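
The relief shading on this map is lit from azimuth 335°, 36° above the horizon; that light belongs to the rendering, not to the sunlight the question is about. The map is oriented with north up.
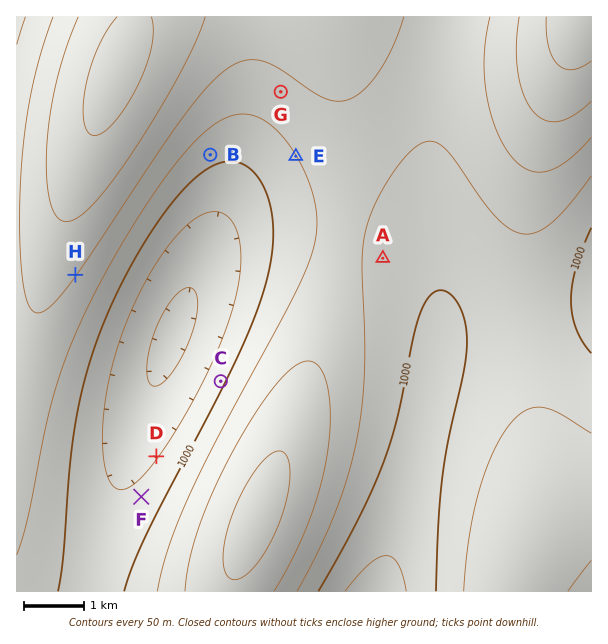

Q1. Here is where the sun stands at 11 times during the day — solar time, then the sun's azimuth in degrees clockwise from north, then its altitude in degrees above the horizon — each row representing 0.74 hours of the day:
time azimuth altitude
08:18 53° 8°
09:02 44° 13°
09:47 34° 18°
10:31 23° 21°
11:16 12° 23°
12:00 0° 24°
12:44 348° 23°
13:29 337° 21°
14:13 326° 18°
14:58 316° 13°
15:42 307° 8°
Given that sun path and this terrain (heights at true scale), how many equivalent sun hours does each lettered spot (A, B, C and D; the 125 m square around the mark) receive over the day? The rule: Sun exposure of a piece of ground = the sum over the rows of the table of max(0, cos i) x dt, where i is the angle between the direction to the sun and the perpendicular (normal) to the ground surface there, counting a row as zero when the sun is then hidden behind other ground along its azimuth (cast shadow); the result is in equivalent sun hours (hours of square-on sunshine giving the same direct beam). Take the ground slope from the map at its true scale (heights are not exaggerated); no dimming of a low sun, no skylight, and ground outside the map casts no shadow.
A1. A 2.4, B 1.9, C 2.8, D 2.7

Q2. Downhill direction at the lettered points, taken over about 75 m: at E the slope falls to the SW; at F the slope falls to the NW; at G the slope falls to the SW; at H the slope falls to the SE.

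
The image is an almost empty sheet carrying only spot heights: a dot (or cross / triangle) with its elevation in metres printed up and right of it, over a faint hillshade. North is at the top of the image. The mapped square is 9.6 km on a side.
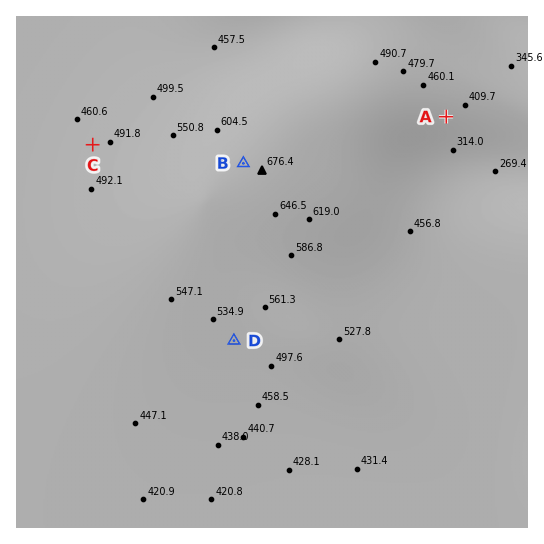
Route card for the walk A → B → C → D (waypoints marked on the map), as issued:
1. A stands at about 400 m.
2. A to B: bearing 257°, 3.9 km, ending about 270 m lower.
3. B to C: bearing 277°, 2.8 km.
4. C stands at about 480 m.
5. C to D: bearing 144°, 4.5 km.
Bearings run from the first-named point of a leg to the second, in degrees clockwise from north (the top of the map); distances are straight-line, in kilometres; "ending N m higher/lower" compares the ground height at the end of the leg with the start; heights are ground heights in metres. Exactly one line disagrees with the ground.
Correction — Line 2: it should read "ending about 270 m higher".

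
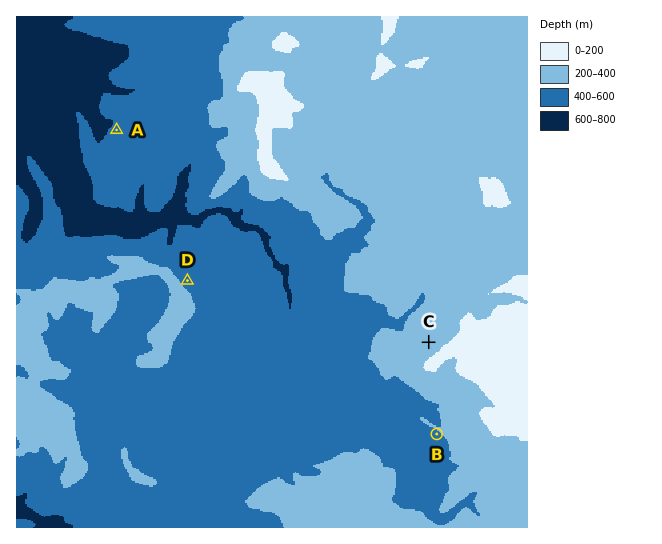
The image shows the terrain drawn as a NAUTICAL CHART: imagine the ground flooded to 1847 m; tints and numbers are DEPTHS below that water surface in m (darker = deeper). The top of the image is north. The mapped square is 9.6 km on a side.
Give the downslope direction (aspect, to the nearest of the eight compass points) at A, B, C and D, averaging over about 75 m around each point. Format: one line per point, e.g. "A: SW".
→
A: NW
B: SW
C: NW
D: NE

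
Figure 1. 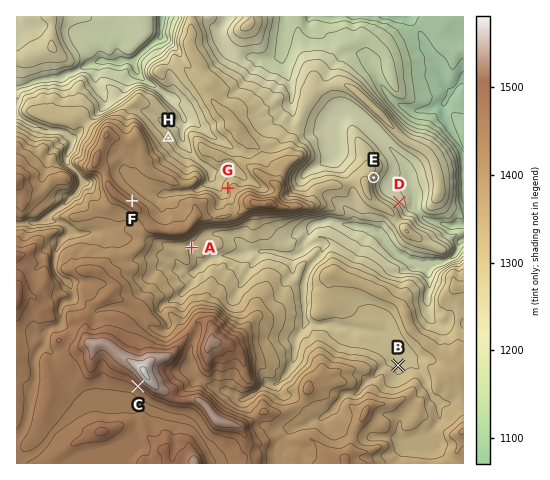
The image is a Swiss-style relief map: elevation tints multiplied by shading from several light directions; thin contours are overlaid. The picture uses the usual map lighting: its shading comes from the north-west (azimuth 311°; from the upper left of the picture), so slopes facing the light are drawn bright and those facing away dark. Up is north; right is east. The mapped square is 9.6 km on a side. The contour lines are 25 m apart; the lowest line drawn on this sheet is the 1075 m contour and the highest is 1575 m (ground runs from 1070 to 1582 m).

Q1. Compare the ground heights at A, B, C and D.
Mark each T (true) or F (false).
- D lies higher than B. F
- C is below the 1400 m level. F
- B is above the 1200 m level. T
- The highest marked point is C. T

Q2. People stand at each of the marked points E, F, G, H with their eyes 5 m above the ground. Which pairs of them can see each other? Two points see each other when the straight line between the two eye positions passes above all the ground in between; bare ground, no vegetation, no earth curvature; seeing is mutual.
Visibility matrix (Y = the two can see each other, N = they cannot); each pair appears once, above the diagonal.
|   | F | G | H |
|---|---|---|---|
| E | N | N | N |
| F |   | Y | N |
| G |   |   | Y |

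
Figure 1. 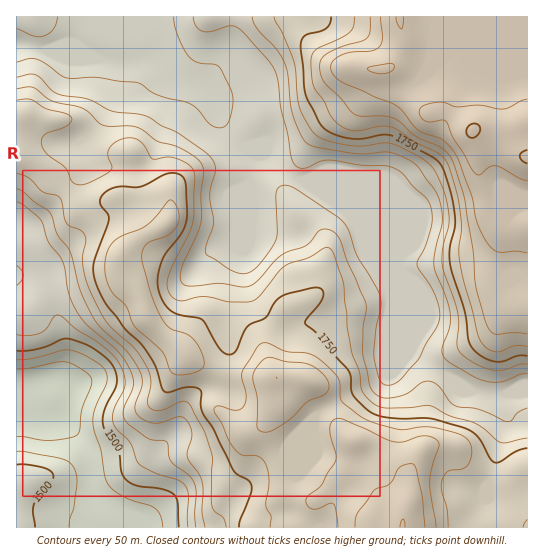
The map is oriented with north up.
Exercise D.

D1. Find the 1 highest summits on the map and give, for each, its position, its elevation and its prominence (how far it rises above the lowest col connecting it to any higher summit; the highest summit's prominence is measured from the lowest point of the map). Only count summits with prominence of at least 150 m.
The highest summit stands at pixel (473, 130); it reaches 2005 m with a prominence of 637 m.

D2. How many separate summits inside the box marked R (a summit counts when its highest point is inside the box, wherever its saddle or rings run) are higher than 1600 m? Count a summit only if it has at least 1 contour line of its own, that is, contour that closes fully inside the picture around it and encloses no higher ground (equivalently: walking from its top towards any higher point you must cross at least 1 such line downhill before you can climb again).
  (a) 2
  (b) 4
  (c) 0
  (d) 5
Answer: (a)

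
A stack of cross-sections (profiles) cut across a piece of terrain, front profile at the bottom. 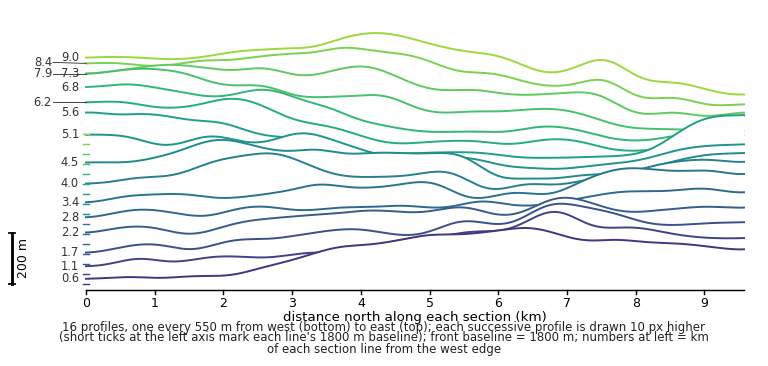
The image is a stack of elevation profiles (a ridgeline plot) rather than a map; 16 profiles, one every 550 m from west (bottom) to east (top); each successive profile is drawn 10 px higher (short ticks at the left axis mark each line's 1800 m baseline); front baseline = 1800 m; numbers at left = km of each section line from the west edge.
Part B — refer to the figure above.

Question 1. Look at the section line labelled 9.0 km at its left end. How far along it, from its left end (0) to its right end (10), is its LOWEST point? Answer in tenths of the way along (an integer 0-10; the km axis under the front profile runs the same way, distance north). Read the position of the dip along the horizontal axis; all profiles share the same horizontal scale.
10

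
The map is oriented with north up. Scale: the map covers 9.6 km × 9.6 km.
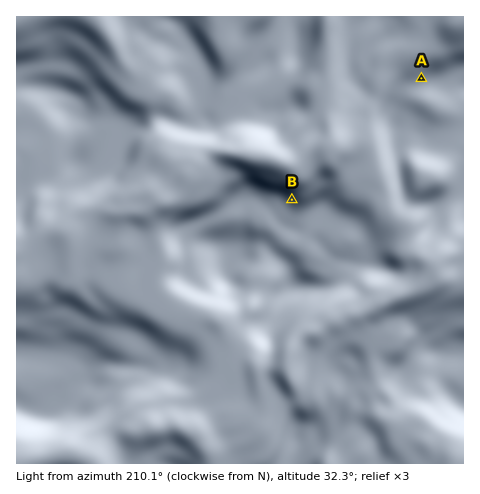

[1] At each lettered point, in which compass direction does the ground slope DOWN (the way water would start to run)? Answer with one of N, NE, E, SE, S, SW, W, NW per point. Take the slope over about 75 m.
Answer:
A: NW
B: NE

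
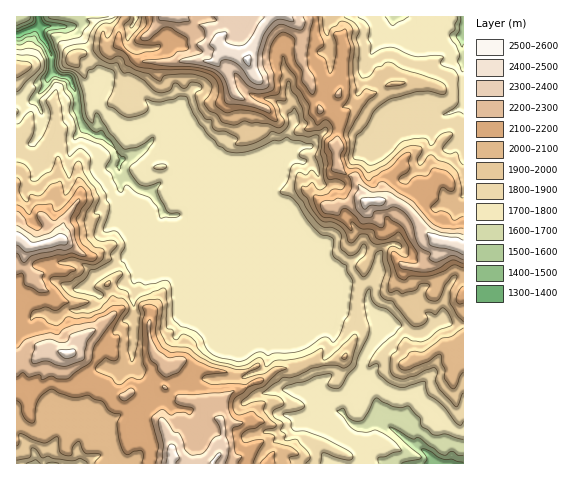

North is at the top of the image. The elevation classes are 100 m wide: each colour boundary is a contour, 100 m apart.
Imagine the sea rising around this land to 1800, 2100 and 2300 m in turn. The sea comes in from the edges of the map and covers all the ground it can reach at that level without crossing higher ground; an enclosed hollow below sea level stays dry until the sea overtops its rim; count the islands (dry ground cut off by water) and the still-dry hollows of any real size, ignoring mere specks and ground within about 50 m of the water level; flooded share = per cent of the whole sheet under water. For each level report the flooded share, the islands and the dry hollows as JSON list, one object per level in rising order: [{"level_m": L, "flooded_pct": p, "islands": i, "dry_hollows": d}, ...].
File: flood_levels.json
[{"level_m": 1800, "flooded_pct": 35, "islands": 0, "dry_hollows": 0}, {"level_m": 2100, "flooded_pct": 73, "islands": 0, "dry_hollows": 0}, {"level_m": 2300, "flooded_pct": 94, "islands": 1, "dry_hollows": 0}]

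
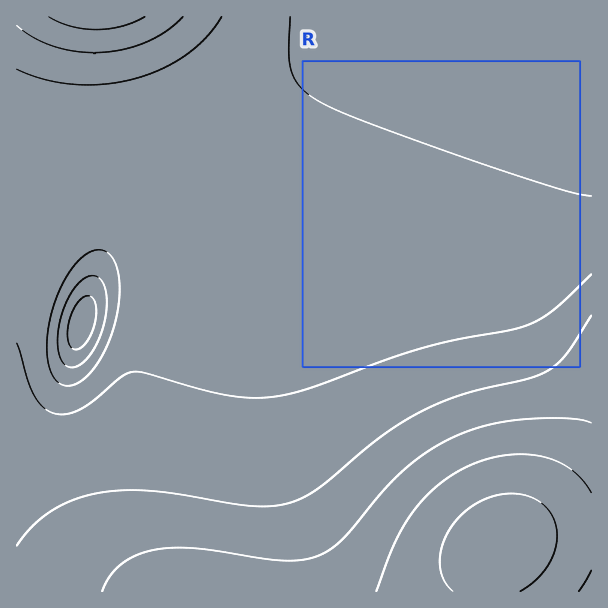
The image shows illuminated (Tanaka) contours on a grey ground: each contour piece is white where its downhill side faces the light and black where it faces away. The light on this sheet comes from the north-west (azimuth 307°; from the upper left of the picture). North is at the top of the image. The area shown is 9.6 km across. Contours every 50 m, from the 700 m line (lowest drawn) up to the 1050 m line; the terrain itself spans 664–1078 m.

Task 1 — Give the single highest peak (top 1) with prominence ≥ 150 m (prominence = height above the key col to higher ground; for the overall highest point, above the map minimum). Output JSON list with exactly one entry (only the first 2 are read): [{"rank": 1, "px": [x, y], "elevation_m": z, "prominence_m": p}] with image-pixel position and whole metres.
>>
[{"rank": 1, "px": [500, 546], "elevation_m": 1078, "prominence_m": 414}]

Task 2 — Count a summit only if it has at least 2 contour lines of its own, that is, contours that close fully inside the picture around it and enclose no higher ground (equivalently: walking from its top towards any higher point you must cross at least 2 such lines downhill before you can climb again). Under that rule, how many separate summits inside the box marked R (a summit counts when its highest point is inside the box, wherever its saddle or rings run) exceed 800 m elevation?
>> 0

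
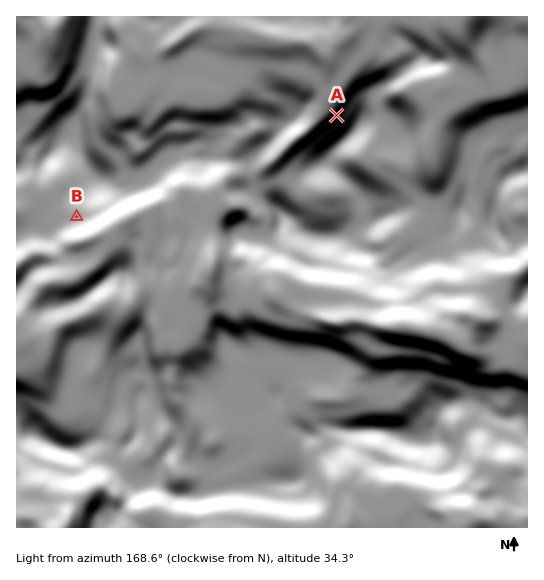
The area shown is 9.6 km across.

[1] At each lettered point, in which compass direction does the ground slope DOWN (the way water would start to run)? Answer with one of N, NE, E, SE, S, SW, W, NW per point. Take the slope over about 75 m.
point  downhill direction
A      NW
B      S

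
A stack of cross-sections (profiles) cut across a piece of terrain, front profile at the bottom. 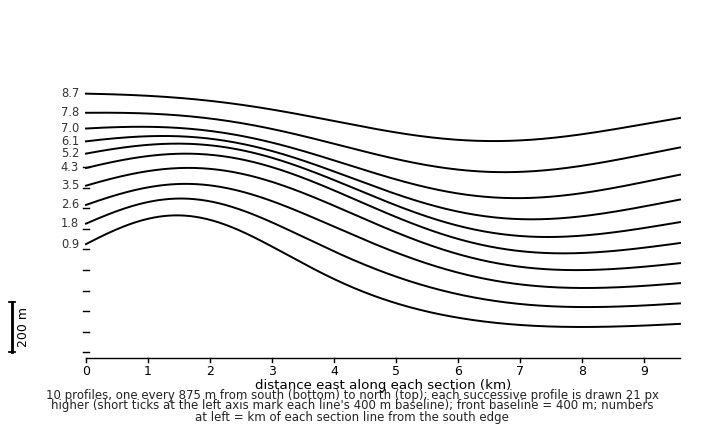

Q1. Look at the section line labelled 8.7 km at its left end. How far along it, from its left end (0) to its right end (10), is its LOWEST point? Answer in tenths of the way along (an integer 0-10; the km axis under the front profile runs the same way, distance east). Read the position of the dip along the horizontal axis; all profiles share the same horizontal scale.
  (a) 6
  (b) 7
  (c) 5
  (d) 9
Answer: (b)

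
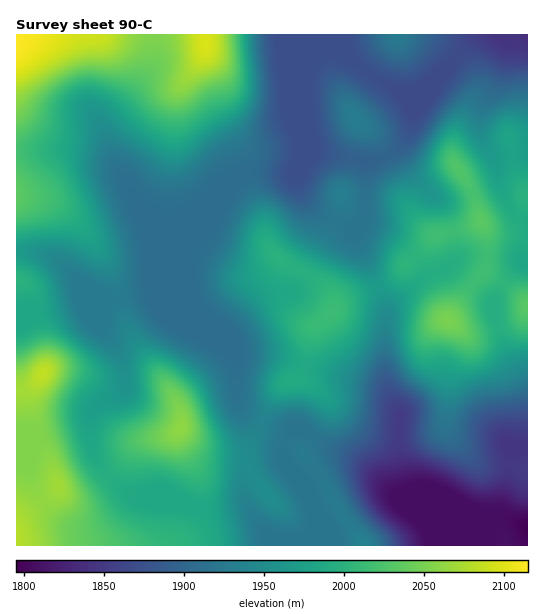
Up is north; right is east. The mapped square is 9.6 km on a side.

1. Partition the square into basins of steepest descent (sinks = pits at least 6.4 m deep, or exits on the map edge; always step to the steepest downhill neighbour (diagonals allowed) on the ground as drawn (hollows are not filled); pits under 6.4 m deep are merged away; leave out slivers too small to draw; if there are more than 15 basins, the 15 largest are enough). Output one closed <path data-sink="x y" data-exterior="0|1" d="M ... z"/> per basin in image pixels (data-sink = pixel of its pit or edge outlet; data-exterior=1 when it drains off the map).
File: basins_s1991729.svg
<path data-sink="527 36" data-exterior="1" d="M527 34l-510 0-1 246 12 7 5 12 2 18 8 28 2 23-14 25 0 14 8 29 9 19 11 33 8 6 18-1 20-14 32-36 13-5 20-3 9-5 15 13 15 8 26 2 8-3 13-15 23-46 6-6 12-4 4-4 6-15 6-33 12-8 13-16 8-5 29-9 16-8 13-16 34-31 21-4 20-8 10 5 12 0 13-5 7-9 3-18 4-2z"/><path data-sink="527 528" data-exterior="1" d="M481 222l-22 8-24 5-20 22-11 8-13 16-16 8-29 9-9 6-12 15-10 6-4 8-2 16-8 26-4 4-12 4-6 6-23 46-13 15-8 3-26-2-15-8-13-13-11 5-25 4-8 4-8 8-10 14-14 14-12 10-12 5-14 0-8-6-11-33-11-23-6-25 0-14 13-21 1-12-10-43-4-26-6-8-8-2-1 264 511 1 1-239-11-14-33-22 3-7 0-28z"/><path data-sink="527 265" data-exterior="1" d="M527 194l-3 1-3 18-7 9-13 5-18-2 4 11 0 28-3 7 33 22 7 7 2 6 2-1z"/>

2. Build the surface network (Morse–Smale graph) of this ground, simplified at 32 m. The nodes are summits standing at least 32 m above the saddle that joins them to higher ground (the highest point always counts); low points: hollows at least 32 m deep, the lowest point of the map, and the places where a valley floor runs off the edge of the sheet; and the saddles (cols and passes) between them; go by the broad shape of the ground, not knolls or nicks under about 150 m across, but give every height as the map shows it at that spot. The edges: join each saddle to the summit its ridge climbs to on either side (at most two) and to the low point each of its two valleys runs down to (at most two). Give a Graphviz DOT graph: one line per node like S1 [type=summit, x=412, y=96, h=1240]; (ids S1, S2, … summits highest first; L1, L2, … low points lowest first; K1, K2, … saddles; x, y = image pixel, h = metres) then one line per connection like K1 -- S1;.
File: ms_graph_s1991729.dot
graph terrain {
  S1 [type=summit, x=17, y=39, h=2115];
  S2 [type=summit, x=206, y=40, h=2097];
  S3 [type=summit, x=42, y=373, h=2086];
  S4 [type=summit, x=181, y=428, h=2061];
  S5 [type=summit, x=447, y=320, h=2051];
  S6 [type=summit, x=333, y=312, h=2014];
  S7 [type=summit, x=357, y=120, h=1930];
  L1 [type=low, x=527, y=528, h=1795];
  L2 [type=low, x=527, y=37, h=1839];
  K1 [type=saddle, x=107, y=476, h=1994];
  K2 [type=saddle, x=517, y=216, h=1992];
  K3 [type=saddle, x=31, y=313, h=1983];
  K4 [type=saddle, x=378, y=287, h=1969];
  K5 [type=saddle, x=262, y=423, h=1937];
  K6 [type=saddle, x=114, y=304, h=1929];
  K7 [type=saddle, x=347, y=116, h=1927];
  K8 [type=saddle, x=241, y=175, h=1909];
  K9 [type=saddle, x=365, y=70, h=1873];
  K1 -- S3;
  K1 -- S4;
  K1 -- L1;
  K1 -- L2;
  K2 -- S5;
  K2 -- L1;
  K2 -- L2;
  K3 -- S3;
  K3 -- L1;
  K3 -- L2;
  K4 -- S5;
  K4 -- S6;
  K4 -- L1;
  K4 -- L2;
  K5 -- S4;
  K5 -- S6;
  K5 -- L1;
  K5 -- L2;
  K6 -- S1;
  K6 -- S4;
  K6 -- L2;
  K7 -- S2;
  K7 -- S5;
  K7 -- L2;
  K8 -- S2;
  K8 -- S6;
  K8 -- L2;
  K9 -- S2;
  K9 -- S7;
  K9 -- L2;
}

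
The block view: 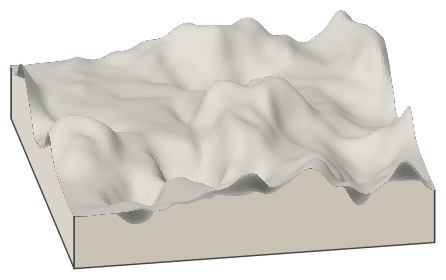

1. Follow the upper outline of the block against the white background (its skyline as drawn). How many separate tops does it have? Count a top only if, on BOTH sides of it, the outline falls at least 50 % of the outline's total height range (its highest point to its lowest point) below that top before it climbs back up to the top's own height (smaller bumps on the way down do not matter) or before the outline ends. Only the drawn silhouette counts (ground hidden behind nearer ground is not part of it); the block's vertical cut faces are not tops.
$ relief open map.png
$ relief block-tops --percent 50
0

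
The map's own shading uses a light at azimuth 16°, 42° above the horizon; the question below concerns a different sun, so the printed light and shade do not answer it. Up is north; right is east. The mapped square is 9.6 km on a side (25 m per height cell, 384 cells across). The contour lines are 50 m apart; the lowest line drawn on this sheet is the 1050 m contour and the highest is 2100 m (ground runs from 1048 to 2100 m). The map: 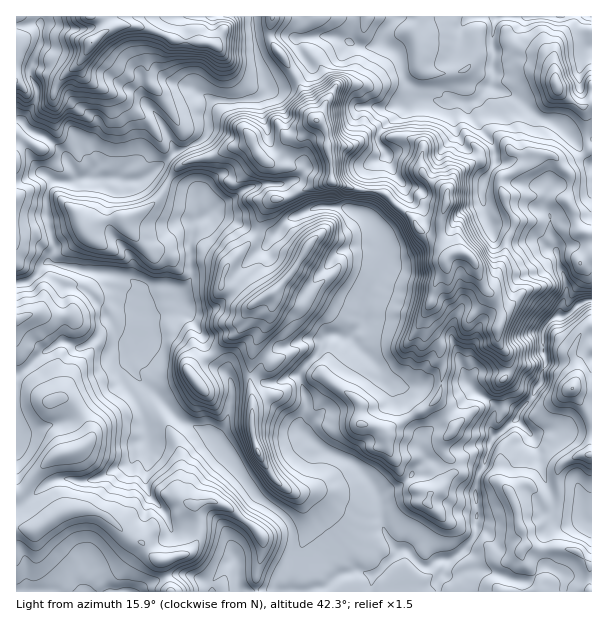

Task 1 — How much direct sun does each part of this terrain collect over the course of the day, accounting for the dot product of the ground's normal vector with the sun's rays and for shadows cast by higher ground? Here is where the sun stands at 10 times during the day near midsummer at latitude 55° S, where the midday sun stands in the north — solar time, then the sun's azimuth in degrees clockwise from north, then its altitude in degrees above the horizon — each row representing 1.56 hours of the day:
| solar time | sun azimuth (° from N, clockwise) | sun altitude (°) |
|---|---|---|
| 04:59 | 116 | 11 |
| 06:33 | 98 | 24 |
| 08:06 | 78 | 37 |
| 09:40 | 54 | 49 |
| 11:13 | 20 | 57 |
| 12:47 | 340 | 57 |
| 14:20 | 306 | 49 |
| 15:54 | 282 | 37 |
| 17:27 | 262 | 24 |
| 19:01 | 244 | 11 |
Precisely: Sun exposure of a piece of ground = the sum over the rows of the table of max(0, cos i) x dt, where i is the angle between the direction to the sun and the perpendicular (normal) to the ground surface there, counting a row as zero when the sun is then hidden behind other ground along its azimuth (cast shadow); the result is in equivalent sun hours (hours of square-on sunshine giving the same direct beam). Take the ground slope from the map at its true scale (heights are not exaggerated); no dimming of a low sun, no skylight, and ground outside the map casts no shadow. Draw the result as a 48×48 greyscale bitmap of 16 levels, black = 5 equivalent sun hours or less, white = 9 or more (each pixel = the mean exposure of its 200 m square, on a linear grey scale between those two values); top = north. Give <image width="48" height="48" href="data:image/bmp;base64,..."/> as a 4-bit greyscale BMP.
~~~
<image width="48" height="48" href="data:image/bmp;base64,Qk32BAAAAAAAAHYAAAAoAAAAMAAAADAAAAABAAQAAAAAAIAEAAATCwAAEwsAABAAAAAAAAAAAAAAABEREQAiIiIAMzMzAERERABVVVUAZmZmAHd3dwCIiIgAmZmZAKqqqgC7u7sAzMzMAN3d3QDu7u4A////AN3d3dy6rN3M3tqt3d7u7u7u7u7u7u7u7t3d3u3cqJqZ3syr7u7e7u7u7u7uy77u3dzN3u3Mq6U2vbypzu7t3d7t3e7t3d3dzcq83dy73t7Zm6qove7u7u3d273e7d3d3auqvLq97d7sqYjLu+7u7u3d3Lne3e7u3u7KmZvu7t3ttkvdy87u7u3cmcy93e3t7e7uzM7u7r3cdbzeqL3e7u2njdyMzd3d3u7u7u7u263uzc23KL3e7uy83MyMve3t3u3u7d7uyu7u3dtQnd3u7tzN7clrzt7d3e27qZ3tzO7u3sUa3e7u7bi+7tlN7u7My+7Kqoi83e7u61JM3d7u2lit7u1r7u7bZt3t3LvLze7ut0SrzM3JdIzd3e6n7u3u3N7u7su73N7sl2i7y7qIfNy83Ju33t7e7t3e7uy83N7amIq6u6m6q+3L3sq4jbvd3NzM3u7c3NyGRqypmau87u7areyIl73cvNzd3u7u3clzQ6zJebqa3e7uy+7apn24nd7u7t7u3KholI3dy4mc7u3e7N7FJznLnO7u7d3t26eO2H3L22vu7t3czLyahVCd7d7u7c7du7neyYzJZ87u7u27rKiauVB+7szu7s3cu8zuuJvOtp7u7tqIq5dTaKYL7ty929zMzd3u1mybzc3u7cuJnGN2q6MM7szKqby83d7bm5mlqKvN3czLqmVZl5Qb3czM3c3d3d7cvMu4inrdzcy7qGt8xlInne7u7tzd7d3LvcvLi5jMzLy6mX276VQASe7u7t3d3cy6et3cm8mrzLy6yXms3YQxAM3u3u7czMm7vN3Np8t4u7y6u5iuzMuWE1ru7t3Kc0aMvN7d2YzHqruqq6q8zN3VOcrMqGRIe5mMza3dzGi7q6uZranJzd7FjcuspmrHrtqt3trN3KZ6upmVru2prd2ozdzJmt2q3uu+7u2r3NmIqoZVzuy6e7u4m92qru3N3dy97u2n3LyquGNczMvJe6zLztuZvu7u3My93cuEGMu7pgCcy4u3fe7Kzsp73d3Mzc29y7nKUAAAAArMzJmlfcy63uyd3d3d3dy8pFrd3VAAR7urramEru3d3c3bzdzMzdiIjbU0etzKmrtnzMl1u7u6zLmd3d3dyspUaKicyrq5eri9u8yYvdus3Nib3t3dy4u8yoruuYi2N5asqt3bjN3d7N7Zzcqrqqh7zc3cyYy7uEWLzcrbvt3u3Op5qZmqrLuoy7667Iuqq5q7vczd3u7tu7hTJ6rLza3JzKqqq82bjMy93t7e7e27ilZ3inms2szL3tu7qs2IaJu87d3d3dlmrWKqVnrNqtzMuqu7y6ulR5q8zczd3KqJu7OrR73Kzdy7hovMu6qpzdy6qrvMy6vMh5jdqJrMzJmHM0nLq82r7u673dzMu93smafNyke7umIAFoh4q87d7u6s3d3au93sy8fMm3NHhjRmuphLzO7u3eyt3d3arO7szNrN3NkhON7u64g6u7u7zN3e3d3ave7u3LvMlq7u7u7dy6g4rMu83M7u7t3szdzN7Q=="/>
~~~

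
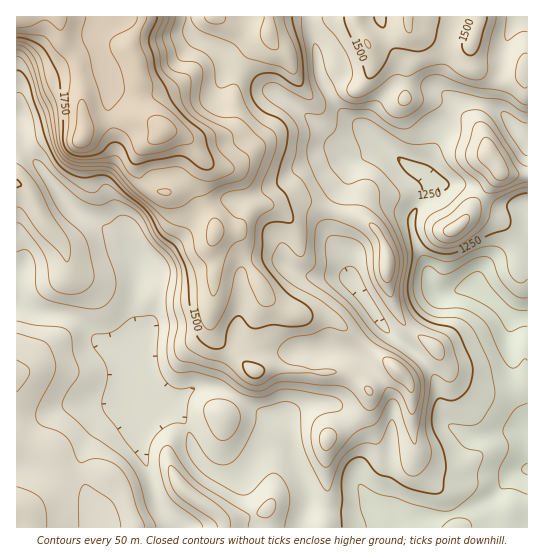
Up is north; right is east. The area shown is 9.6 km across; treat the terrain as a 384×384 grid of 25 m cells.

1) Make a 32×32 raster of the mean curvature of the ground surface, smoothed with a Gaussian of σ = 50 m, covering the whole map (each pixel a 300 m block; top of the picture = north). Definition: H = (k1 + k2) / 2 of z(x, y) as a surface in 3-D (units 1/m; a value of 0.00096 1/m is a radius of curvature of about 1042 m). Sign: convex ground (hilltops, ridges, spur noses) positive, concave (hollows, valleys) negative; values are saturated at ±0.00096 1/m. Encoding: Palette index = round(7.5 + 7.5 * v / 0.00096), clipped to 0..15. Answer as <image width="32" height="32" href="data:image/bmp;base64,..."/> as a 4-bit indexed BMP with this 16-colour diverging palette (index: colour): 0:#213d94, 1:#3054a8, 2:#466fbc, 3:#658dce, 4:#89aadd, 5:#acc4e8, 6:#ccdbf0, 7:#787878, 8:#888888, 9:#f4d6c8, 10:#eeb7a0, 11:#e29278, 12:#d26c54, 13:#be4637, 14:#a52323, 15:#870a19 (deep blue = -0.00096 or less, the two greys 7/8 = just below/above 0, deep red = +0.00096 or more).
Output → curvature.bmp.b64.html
<image width="32" height="32" href="data:image/bmp;base64,Qk12AgAAAAAAAHYAAAAoAAAAIAAAACAAAAABAAQAAAAAAAACAAATCwAAEwsAABAAAAAAAAAAlD0hAKhUMAC8b0YAzo1lAN2qiQDoxKwA8NvMAHh4eACIiIgAyNb0AKC37gB4kuIAVGzSADdGvgAjI6UAGQqHAIh3d3yGNKt4hHp2d3ZoiIepd3eLJJ/Ha7ZJhmZmh1aZd3d3mhn4RFimXFVmipmXaGZ3escvk1dnhV0zl7l4h1R4mIqEXkWIZ3SOU5Wsh5qHiJl3VmtmqWd1n6eDumZXh3eIdnd3Z7t3dZuJkdgliGaGVmd3d2naRFVVSMDoKIiHiHd3d3ZlMmk0VUvi+TmIiJmIl3dndEf/rN3JO/VriHiJiHd3WamamHd3ZY9RyYhYiZhWd1i5t2dkVWqyLPh4SYeIV3dUa7R3eafbFNqKmFdDNHl3VozFeZ26xB2jSIZVaJmIhoWaxmyomVJPQjRVW1i7mYVyicV+ZFQzvzJ2RaxGmod2UImWlhe3ZL9wZzOZVqqGZSartqZblFKfRLlVeDvJdnN+d+nCTHNn+Qj/p5hegzZAena2p6ppvaQni/eGjSOYF/2HQmqXl2d4hUa2IdYHgF+Yd4eUWXZpuHdROfmAWFObM0vMt2V3ZoZVWKv4U3/6Pbh9ZpuHVmh0Z3m/sUWP92i9zJiZqXeGNqhln0Qki8aJrZZXl7dJQluVV6oVJoy1eIdSSnVCx2lr+oZDLAqalmiplllyLJK+hKQ0eawKeoZro5tXhn8XaMWHaulbCJp2jKVIVonPCFjGaYimS1e4Z5tURFd7uQhdlrp250nZuGdp2DnJWpVIi0a4dZtW"/>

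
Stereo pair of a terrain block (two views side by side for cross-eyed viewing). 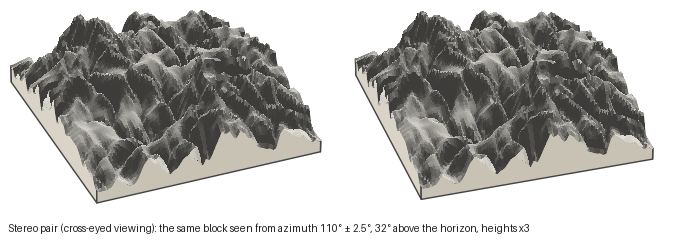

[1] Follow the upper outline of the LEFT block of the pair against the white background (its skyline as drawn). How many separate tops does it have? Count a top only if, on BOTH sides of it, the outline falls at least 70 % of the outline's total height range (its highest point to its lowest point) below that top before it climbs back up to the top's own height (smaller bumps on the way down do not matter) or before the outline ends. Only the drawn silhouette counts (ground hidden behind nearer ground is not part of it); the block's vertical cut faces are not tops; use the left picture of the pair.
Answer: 0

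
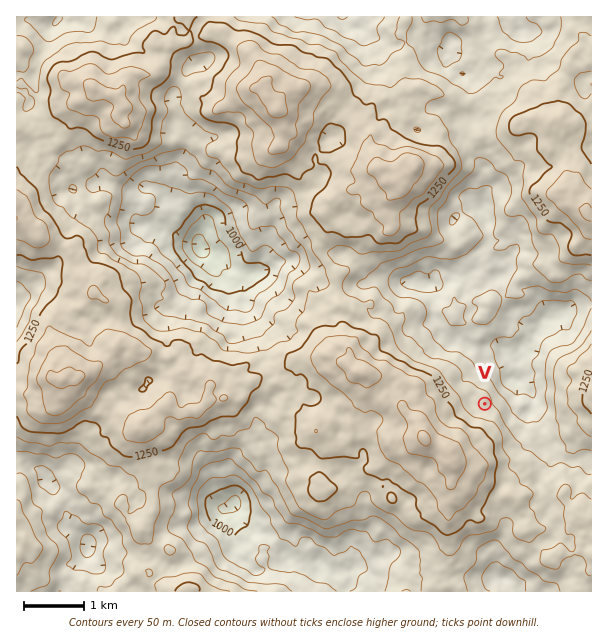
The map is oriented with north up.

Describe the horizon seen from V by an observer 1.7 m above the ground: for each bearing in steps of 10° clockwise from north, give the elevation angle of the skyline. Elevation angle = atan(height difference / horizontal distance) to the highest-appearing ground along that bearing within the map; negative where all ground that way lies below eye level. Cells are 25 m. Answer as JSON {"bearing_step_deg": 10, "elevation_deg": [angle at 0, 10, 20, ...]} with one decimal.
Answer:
{"bearing_step_deg": 10, "elevation_deg": [0.3, 1.2, 2.5, 2.9, -0.1, -1.4, 0.6, 2.4, 3.1, 3.2, 2.0, 0.4, -0.7, 0.5, 1.4, 4.1, 5.7, 7.6, 9.5, 11.0, 10.8, 12.7, 13.2, 12.0, 12.3, 11.2, 10.1, 8.9, 7.9, 6.9, 3.7, 1.4, 2.0, 2.4, 3.0, 1.9]}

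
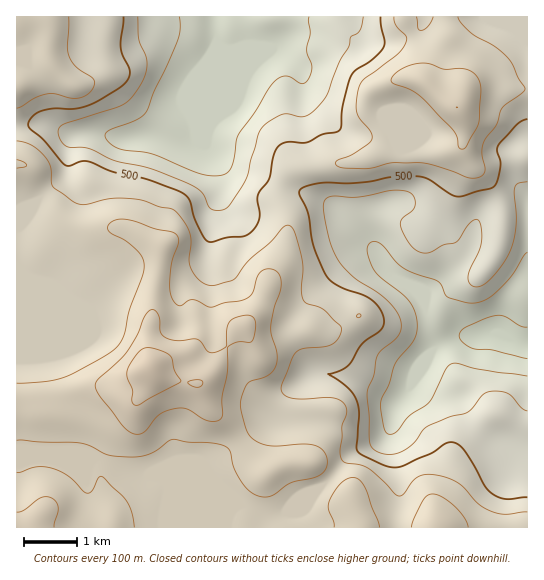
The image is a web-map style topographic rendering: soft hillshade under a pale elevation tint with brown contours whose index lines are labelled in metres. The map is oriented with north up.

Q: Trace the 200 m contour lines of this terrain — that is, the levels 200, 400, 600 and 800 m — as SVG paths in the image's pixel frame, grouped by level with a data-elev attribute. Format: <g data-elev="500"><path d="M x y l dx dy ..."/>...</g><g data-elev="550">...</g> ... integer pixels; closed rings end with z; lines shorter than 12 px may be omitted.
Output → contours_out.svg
<g data-elev="200"><path d="M527 359l-34-9-20-2-11-6-3-7 2-4 4-4 21-9 11-3 8 1 14 9 8 2"/></g><g data-elev="400"><path d="M527 411l-5-3-10-11-5-4-8-2-10 1-7 3-9 13-6 4-18 5-23 10-13 16-11 8-8 3-7 0-8-1-6-4-4-10-1-49 6-15 3-20 5-5 16-14 3-6 0-8-5-11-8-10-11-9-22-14-16-16-9-20-7-35 2-8 6-3 27 1 36-7 15 2 5 5 1 9-2 4-11 9-1 8 10 19 7 5 7 2 6-1 12-7 13-3 14-19 4-3 4 0 3 9 0 14-3 10-8 17-2 8 3 7 7 2 7-3 8-7 9-12 7-12 5-12 2-15-1-39 3-4 9-1"/><path d="M363 17l-2 12-3 4-7 4-2 9-10 16-11 31-4 6-9 11-8 5-6 2-18-3-12 6-8 6-5 9-10 39-3 8-16 24-4 3-7 2-8-3-8-15-14-10-38-15-36-8-25-12-22-1-4-4-4-5-1-8 4-5 60-20 8-6 9-12 6-12 2-12-1-8-7-16-1-22"/></g><g data-elev="600"><path d="M527 512l-22 2-14-3-13-7-20-21-11-5-13-3-9 0-7 2-6 5-9 12-2 2-4-1-28-26-8-4-15-2-4-4-2-8 2-13 0-11 5-16-1-5-3-4-6-3-7-1-36 1-11-5-2-4 1-5 13-32 8-4 20-2 8-2 7-6 4-9-1-4-17-16-17-6-4-4-2-10 2-20-1-11-7-25-5-8-3-1-4 2-12 15-22 19-15 18-19 6-8 0-9-6-7-10-2-8 2-18-1-9-5-11-10-12-32-10-13-2-20 0-25 6-9-2-23-17-3-20-8-13-12-9-13-3"/><path d="M356 317l3 0 2-2-3-1z"/><path d="M17 108l18-10 10-4 9 0 16 4 8 0 8-3 7-6 2-6-1-4-17-12-8-12-2-9 2-29"/><path d="M394 17l2 9 10 11-1 8-9 10-33 25-3 5-2 8-1 20 3 6 10 12 2 8-3 4-15 11-17 7-1 4 7 3 22 1 28-6 29 0 17 4 28 10 8 1 6-1 3-4 1-6-3-13 1-9 3-7 11-13 4-15 4-5 18-12 2-4-7-12-6-14-5-6-13-11-23-13-10-10-3-6"/><path d="M433 17l-6 10-6 3-3-1-2-12"/></g><g data-elev="800"><path d="M54 527l4-20-2-5-5-4-5-1-5 1-16 12-8 2"/><path d="M134 434l9-1 16-18 16-7 12 1 22 12 6 0 6-2 2-5-1-19 5-24 1-24 9-5 13 0 2-1 4-16-3-8-8-2-14 5-4 7-1 19-8 5-7 2-4-2-6-9-4-3-20 2-13-4-4-6 0-12-2-5-4-4-5 1-5 6-6 17-11 17-8 9-21 19-3 6 4 10 22 28 6 7z"/></g>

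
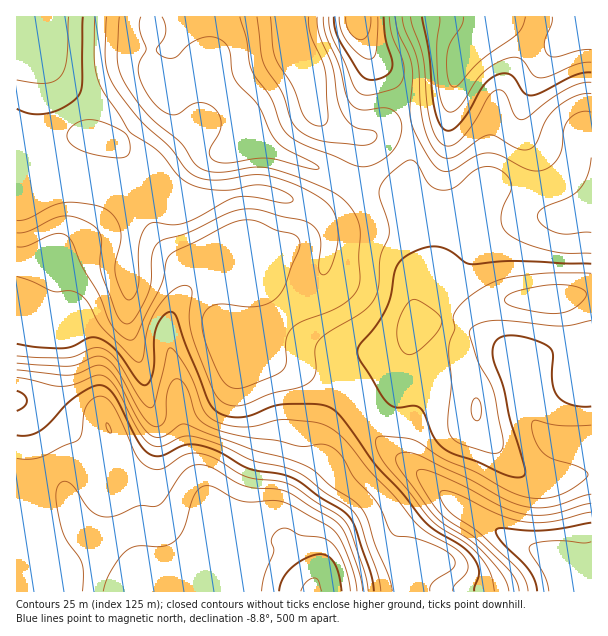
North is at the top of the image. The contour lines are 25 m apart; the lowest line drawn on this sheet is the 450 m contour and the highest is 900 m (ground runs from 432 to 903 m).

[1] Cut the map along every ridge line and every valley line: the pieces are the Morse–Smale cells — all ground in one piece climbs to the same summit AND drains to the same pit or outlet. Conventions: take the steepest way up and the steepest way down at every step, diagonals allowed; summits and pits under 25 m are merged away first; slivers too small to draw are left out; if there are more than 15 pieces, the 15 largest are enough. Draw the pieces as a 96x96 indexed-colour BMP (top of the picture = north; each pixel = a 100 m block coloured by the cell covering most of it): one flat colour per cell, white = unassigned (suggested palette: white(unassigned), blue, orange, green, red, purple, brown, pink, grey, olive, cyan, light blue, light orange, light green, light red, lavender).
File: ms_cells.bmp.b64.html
<image width="96" height="96" href="data:image/bmp;base64,Qk12EgAAAAAAAHYAAAAoAAAAYAAAAGAAAAABAAQAAAAAAAASAAATCwAAEwsAABAAAAAAAAAA////ALR3HwAOf/8ALKAsACgn1gC9Z5QAS1aMAMJ34wB/f38AIr28AM++FwDox64AeLv/AIrfmACWmP8A1bDFAJmZmZmZmZmZmZkREREREREe7u7u7u7u7uMzMzMzMzMzMzMzMzMzMzMzMzMzMzMzM5mZmZmZmZmZmZkREREREREe7u7u7u7u7uMzMzMzMzMzMzMzMzMzMzMzMzMzMzM0RJmZmZmZmZmZmZkRERERERER7u7u7u7u7uMzMzMzMzMzMzMzMzMzMzMzMzMzMzNERJmZmZmZmZmZmZkRERERERERHu7u7u7u7jMzMzMzMzMzMzMzMzMzMzMzMzMzMzRERJmZmZmZmZmZmZEREREREREREe7u7u7u4TMzMzMzMzMzMzMzMzMzMzMzMzMzMzRERJmZmZmZmZmZmRERERERERERERHu7u7u4zMzMzMzMzMzMzMzMzMzMzMzMzMzM0RERJmZmZmZmZmZkRERERERERERERER7u7uMzMzMzMzMzMzMzMzMzMzMzMzMzMzRERERJmZmZmZmZmZEREREREREREREREREe7hMzMzMzMzMzMzMzMzMzMzMzMzMzNERERERJmZmZmZmZkRERERERERERERERERERETMzMzMzMzMzMzMzMzMzMzMzMzNERERERERJmZmZmZmRERERERERERERERERERERETMzMzMzMzMzMzMzMzMzMzMzMzRERERERERJmZmZmZkRERERERERERERERERERERETMzMzMzMzMzMzMzMzMzMzMzNERERERERERJmZmZmZERERERERERERERERERERERETMzMzMzMzMzMzMzMzMzMzM0RERERERERERJmZmZmZERERERERERERERERERERERETMzMzMzMzMzMzMzMzMzMzNERERERERERERJmZmZmRERERERERERERERERERERERETMzMzMzMzMzMzMzMzMzM0RERERERERERERJmZmZmRERERERERERERERERERERERERMzMzMzMzMzMzMzMzMzRERERERERERERERJmZmZmRERERERERERERERERERERERERMzMzMzMzMzMzMzMzM0RERERERERERERERJmZmZkREREREREREREREREREREREREREzMzMzMzMzMzMzMzNERERERERERERERERJmZmZkRERERERERERERERERERERERERETMzMzMzMzMzMzMzRERERERERERERERERJmZmZkRERERERERERERERERERERERERETMzMzMzMzMzMzM0RERERERERERERERERJmZmZkRERERERERERERERERERERERERERMzMzMzMzMzMzNERERERERERERERERERJmZmZkREREREREREREREREREREREREREREzMzMzMzMzMzRERERERERERERERERERJmZmZkREREREREREREREREREREREREREREzMzMzMzMzN0RERERERERERERERERERJmZmZkRERERERERERERERERERERERERERETMzMzMzMzdERERERERERERERERERERJmZmZERERERERERERERERERERERERERERETMzMzMzM3dERERERERERERERERERERJmZmZERERERERERERERERERERERERERERETMzMzMzd3dERERERERERERERERERERJmZmRERERERERERERERERERERERERERERETMzMzM3d3dERERERERERERERER3d3d5mZkRERERERERERERERERERERERERERERETMzMzM3d3d0REREREREREREREd3d3d5mZkRERERERERERERERERERERERERERERETMzMzN3d3d0RERERERERERERHd3d3d5mZERERERERERERERERERERERERERERERERMzMzd3d3d0RERERERERERER3d3d3d5mRERERERERERERERERERERERERERERERERMzMzd3d3d0RERERERERERER3d3d3d5kREREREREREREREREREREREREREREREREREzM3d3d3d3REREREREREREd3d3d3d5EREREREREREREREREREREREREREREREREREzN3d3d3d3REREREREREREd3d3d3dxERERERERERERERERERERERERERERERERERETd3d3d3d3dEREREREREREd3d3d3dxEREREREREREREREREREREREREREREREREREWd3d3d3d3dEREREREREREd3d3d3dxERERERERERERERERERERERERERERERERERFmZ3d3d3d3dERERERERERHd3d3d3dxEREREREREREREREREREREREREREREREREWZmZnd3d3d3d0RERERERERHd3d3d3dxERERERERERERERERERERERERERERERERZmZmZmd3d3d3d0RERERERERHd3d3d3chERERERERERERERERERERERERERERERZmZmZmZmZ3d3d3d0RERERERER3d3d3d3chERERERERERERERERERERERERERERZmZmZmZmZmZmZ3d3d0RERERERER3d3d3d3IhEREREREREREREREREREREREREREWZmZmZmZmZmZmZmd3d3REREREREd3d3d3d3IhEREREREREREREREREREREREREREWZmZmZmZmZmZmZmZ3d3RERERERHd3d3d3d3IhEREREREREREREREREREREREREREWZmZmZmZmZmZmZmZ3d3dERERER3d3d3d3d3IhEREREREREREREREREREREREREREWZmZmZmZmZmZmZmZnd3dERERHd3d3d3d3dyIhEREREREREREREREREREREREREREWZmZmZmZmZmZmZmZnd3d0REd3d3d3d3d3dyIhERERERERERERERERERERERERERERZmZmZmZmZmZmZmZmd3d3d3d3d3d3d3d3dyIhERERERERERERERERERERERERERERZmZmZmZmZmZmZmZiIiIiJ3d3d3d3d3d3dyIhEREREREREREREREREREREREREREREWZmZmZmZmZmZmZiIiIiIid3d3d3d3d3ciIhERERERERERERERERERERERERERERERZmZmZmZmZmZmZiIiIiIiJ3d3d3d3d3ciIhERERERERERERERERERERERERERERERFmZmZmZmZmZmZiIiIiIiIiInd3d3d3IiIhEREREREREREREREREREREREREREREREWZmZmZmZmZmZiIiIiIiIiIiIiIiIiIiIhERERERERERERERERERERERERERERERERZmZmZmZmZmZiIiIiIiIiIiIiIiIiIiIhERERERERERERERERERERERERERERERERFmZmZmZmZmZiIiIiIiIiIiIiIiIiIiIhEREREREREREREREREREREREREREREREREWZmZmZmZmZmIiIiIiIiIiIiIiIiIiIhEREREREREREREREREREREREREREREREREWZmZmZmZmZmYiIiIiIiIiIiIiIiIiIhERERERERERERERERERERERERERERERERERZmZmZmZmZmZiIiIiIiIiIiIiIiIiIhERERERERERERERERERERERERERERERERERZmZmZmZmZmZiIiIiIiIiIiIiIiIiIhERERERERERERERERERERERERERERERERERZmZmZmZmZmZmIiIiIiIiIiIiIiIiIhERERERERERERERERERERERERERERERERERZmZmZmZmZmZmIiIiIiIiIiIiIiIiIhERERERERERERERERERERERERERERERERERZmZmZmZmZmZmIiIiIiIiIiIiIiIiIhERERERERERERERERERERERERERERERERERZmZmZmZmZmZmIiIiIiIiIiIiIiIiIhERERERERERERERERERERERERERERERERERZmZmZmZmZmZmIiIiIiIiIiIiIiIiIhERERERERERERERERERERERERERERERERERZmZmZmZmZmZiIiIiIiIiIiIiIiIiIhEREREREREREREREREREREREREREREREREWZmZmZmZmZmZiIiIiIiIiIiIiIiIiIhERERERERERERERERERERERERERERERERFVZmZmZmZmZmIiIiIiIiIiIiIiIiIiIhEREREREREREREREREREREREREREREREVVVVmZmZmZmZiIiIiIiIiIiIiIiIiIiIhEREREREREREREREREREVUREREREREVVVVVVWZmZmZmYiIiIiIiIiIiIiIiIiIiIhEREREREREREREREREVVVVVVVEREVVVVVVVVVZmZmZm8iIiIiIiIiIiIiIiIiIiIhERERERERERERERVVVVVVVVVVVVVVVVVVVVVVVv////8iIiIiIiIiIiIiIiIiIiIhERERERERERERERFVVVVVVVVVVVVVVVVVVVVVj/////8iIiIiIiIiIiIiIiIiIiIhERERERERERERERFVVVVVVVVVVVVVVVVVVVWIiP////8iIiIiIiIiIiIiIiIiIiIhERERERERERERERFVVVVVVVVVVVVVVVVVVYiIiP/////yIiIiIiIiIiIiIiIiIiIhERERERERERERERFVVVVVVVVVVVVVVVVYiIiIiP/////yIiIiIiIiIiIiIiIiIiIhERERERERERERERVVVVVVVVVVVVVVVYiIiIiIiP/////yIiIiIiIiIiIiIiIiIiIhEREREREREREREVVVVVVVVVVVVVVViIiIiIiIiP/////yIiIiIiIiIiIiIiIiIizBERERERERERERFVVVVVVVVVVVVVWIiIiIiIiIiI/////yIiIiIiIiIiIiIiLMzMzBERERERERERERVVVVVVVVVVVVVYiIiIiIiIiIiP////8iIiIiIiIiIiIiLMzMzMzBERERERERERERVVVVVVVVVVVVVYiIiIiIiIiIqqqv//8iIiIiIiIiIiIizMzMzMzBEREREREREREVVVVVVVVVVVVVWIiIiIiIiIiqqqqqr/8iIiIiIiIiIiIizMzMzMzBERERERERERFVVVVVVVVVVVVVWIiIiIiIiKqqqqqqqqoiIiIiIiIiIiIszMzMzMzBERERERERERVVVVVVVVVVVVVVWIiIiIiIiqqqqqqqqqq7u7IiIiIiIiIszMzMzMzBERERERERFVVVVVVVVVVVVVVViIiIiIiIiqqqqqqqqqq7u7uyIiIiIiIizMzMzMzBERERERERVVVVVVVVVVVVVVVYiIiIiIiIiqqqqqqqqqu7u7uyIiIiIiIizMzMzMzBERERERFVVVVVVVVVVVVVVVWIiIiIiIiIiqqqqqqqqqu7u7u7IiIiIiIizMzMzMzBERERERVVVVVVVVVVVVVVVViIiIiIiIiIqqqqqqqqqru7u7u7IiIiIiIiLMzMzMzBERERFVVVVVVVVVVd3dVVVViIiIiIiIiIqqqqqqqqqru7u7u7IiIiIiIiLMzMzMzBERERVVVVVVVVVVXd3d3dVYiIiIiIiIiIqqqqqqqqq7u7u7u7IiIiIiIiLMzMzMzBEREVVVVVVVVVVVXd3d3d2IiIiIiIiIiIqqqqqqqqq7u7u7u7IiIiIiIiIszMzMzBEREVVVVVVVVVVVXd3d3d2IiIiIiIiIiKqqqqqqqqu7u7u7u7siIiIiIiIizMzMzBERFVVVVVVVVVVVXd3d3d2IiIiIiIiIiKqqqqqqqru7u7u7u7siIiIiIiIizMzMzBERVVVVVVVVVVVVXd3d3d2IiIiIiIiIiqqqqqqqq7u7u7u7u7uyIiIiIiIiLMzMzBERVVVVVVVVVVVVXd3d3d2IiIiIiIiIiqqqqqqqq7u7u7u7u7uyIiIiIiIiIszMzBEVVVVVVVVVVVVVXd3d3d2IiIiIiIiIqqqqqqqqu7u7u7u7u7uyIiIiIiIiIizMzBEVVVVVVVVVVVVVXd3d3diIiIiIiIiIqqqqqqqqu7u7u7u7u7uyIiIiIiIiLMzMzBEVVVVVVVVVVVVVXd3d3diIiIiIiIiIqqqqqqqru7u7u7u7u7u7IiIiIiIszMzMzBERVVVVVVVVVVVVXd3d3diIiIiIiIiIqqqqqqqru7u7u7u7u7u7IiIiIizMzMzMzBERVVVVVVVVVVVVXd3d3diIiIiIiIiIqqqqqqqru7u7u7u7u7u7IiIiLMzMzMzMzA=="/>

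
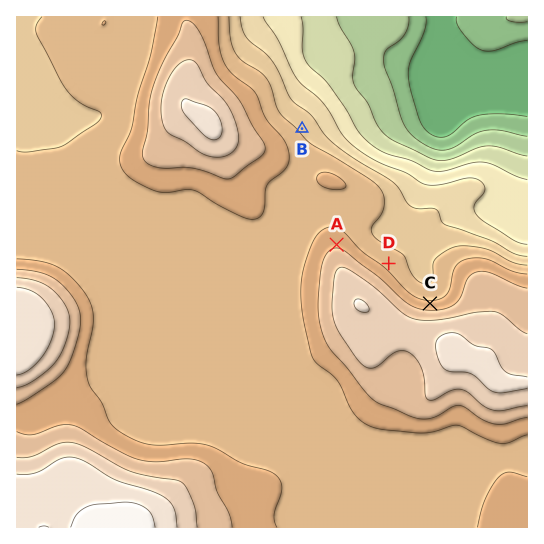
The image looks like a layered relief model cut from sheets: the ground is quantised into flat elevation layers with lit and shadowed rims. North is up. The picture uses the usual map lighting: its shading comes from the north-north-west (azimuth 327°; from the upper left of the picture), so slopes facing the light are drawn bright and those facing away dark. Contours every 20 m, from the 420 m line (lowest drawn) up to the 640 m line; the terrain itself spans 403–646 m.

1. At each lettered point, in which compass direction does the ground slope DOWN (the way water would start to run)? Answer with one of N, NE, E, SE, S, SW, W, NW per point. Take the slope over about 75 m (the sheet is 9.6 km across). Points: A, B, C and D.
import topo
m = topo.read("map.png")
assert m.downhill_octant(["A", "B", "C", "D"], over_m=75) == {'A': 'N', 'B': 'NE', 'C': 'N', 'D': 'NE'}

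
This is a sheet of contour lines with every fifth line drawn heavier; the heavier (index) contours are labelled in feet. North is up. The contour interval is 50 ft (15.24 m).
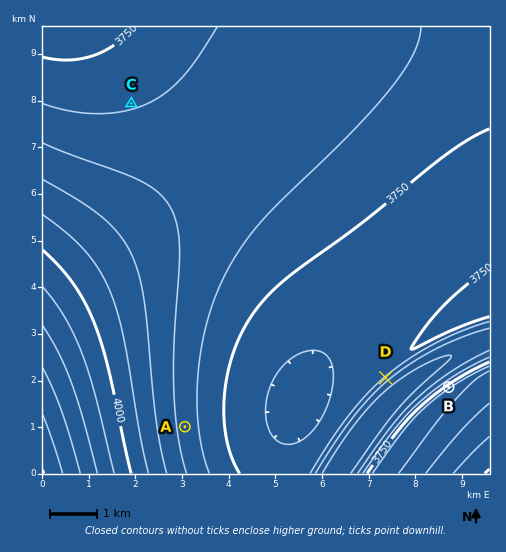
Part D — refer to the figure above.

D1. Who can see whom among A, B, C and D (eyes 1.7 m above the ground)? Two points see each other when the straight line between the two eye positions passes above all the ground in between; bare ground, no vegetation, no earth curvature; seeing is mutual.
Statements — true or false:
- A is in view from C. false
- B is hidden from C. true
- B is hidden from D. false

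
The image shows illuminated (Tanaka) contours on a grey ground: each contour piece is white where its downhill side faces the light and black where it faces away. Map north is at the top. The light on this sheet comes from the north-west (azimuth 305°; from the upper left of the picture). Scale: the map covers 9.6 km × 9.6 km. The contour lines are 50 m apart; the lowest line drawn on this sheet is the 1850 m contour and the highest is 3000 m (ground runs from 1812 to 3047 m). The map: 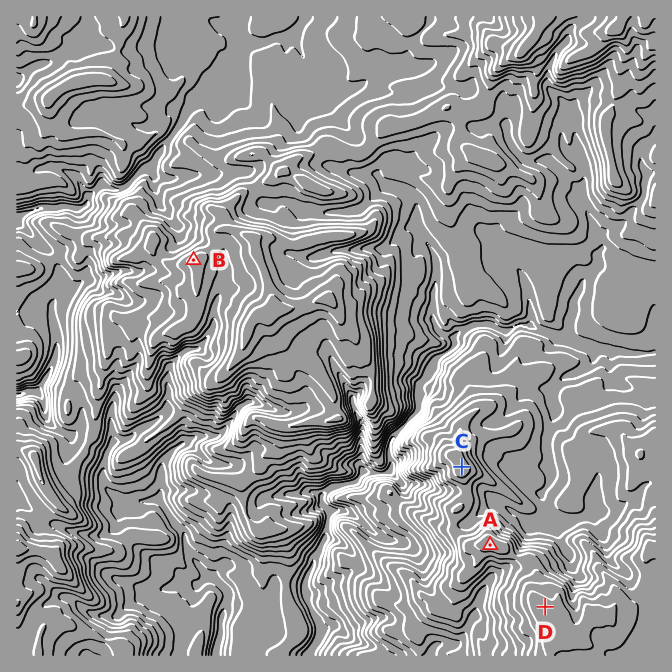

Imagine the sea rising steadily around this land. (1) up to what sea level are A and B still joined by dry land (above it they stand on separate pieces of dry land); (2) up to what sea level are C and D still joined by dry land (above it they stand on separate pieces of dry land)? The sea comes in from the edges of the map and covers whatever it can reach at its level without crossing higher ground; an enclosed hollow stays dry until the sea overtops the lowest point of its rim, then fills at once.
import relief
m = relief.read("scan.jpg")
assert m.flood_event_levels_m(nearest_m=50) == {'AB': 2300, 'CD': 2650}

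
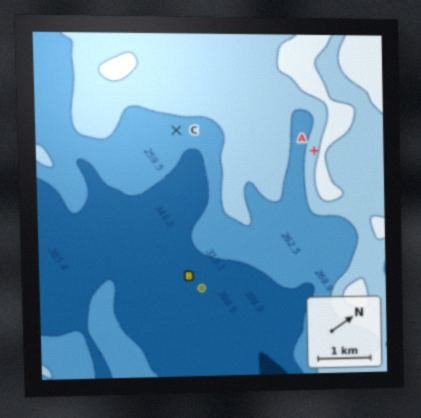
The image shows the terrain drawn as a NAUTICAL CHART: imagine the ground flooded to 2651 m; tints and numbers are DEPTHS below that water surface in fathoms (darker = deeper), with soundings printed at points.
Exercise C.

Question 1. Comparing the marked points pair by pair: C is below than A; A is above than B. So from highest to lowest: A C B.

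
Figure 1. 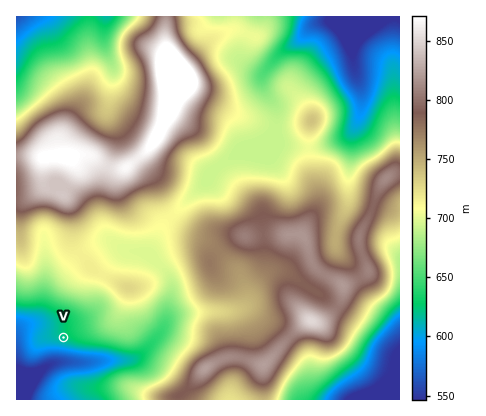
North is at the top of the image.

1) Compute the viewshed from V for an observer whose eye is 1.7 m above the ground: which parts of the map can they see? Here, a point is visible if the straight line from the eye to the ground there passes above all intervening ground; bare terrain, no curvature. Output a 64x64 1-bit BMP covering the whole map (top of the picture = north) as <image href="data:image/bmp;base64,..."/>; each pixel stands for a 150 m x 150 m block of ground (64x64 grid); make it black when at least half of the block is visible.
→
<image width="64" height="64" href="data:image/bmp;base64,Qk0+AgAAAAAAAD4AAAAoAAAAQAAAAEAAAAABAAEAAAAAAAACAAATCwAAEwsAAAIAAAAAAAAA////AAAAAAD8AM/AAAAAAP4P/+AAAAAA////+AAAAAC////8AAAAAAf///4AAAAAAAB//gAAAAAQAAH/AAAAABAAAH/AAAAAGAAAH+AAAAAeAAAHwAAAAA/+AAGAAAAAAP4AAAAAAAAAHgAAAAAAAMAeAAAAAAAA//8AAAAAAAD//8AAAAAAAP//4AAAAAAA///AAAAAAAD//4AAAAAAAH4PAAAAAAAA+AAAAAAAAAD4AAAAAAAAAPAAAAAAAAAAcAAAAAAAAABgAAAAAAAAAGAAAAAAAAAAAAAAAAAAAAAAAAAAAAAAAEAAAAAAAAAA4AAAAAAAAADgAAAAAAAAAP/AAAAAAAAAf8AAAAAAAAA/AAAAAAAAAAAgAAAAAAAAADAAAAAAAAAAMAAAAAAAAAAAAAAAAAAAAAAAAAAAAAAAAAAAAAAAAAAAAAAAAAAAAAAAAAAAAAAAAAAAAAAAAAAAAAAAAAAAAAAAAAAAAAAAAAAAAAAAAAAAAAAAAAAAAAAAAAAAAAAAAAAAAAAAAAAAAAAAAAAAAAAAAAAAAAAAAAAAAAAAAAAAAAAAAAAAAAAAAAAAAAAAAAAAAAAAAAAAAAAAAAAAAAAAAAAAAAAAAAAAAAAAAAAAAAAAAAAAAAAAAAAAAAAAAAAAAAAAAAAAAAAAAAAAAAAAAAAAAAAAAAAAAAAAAA=="/>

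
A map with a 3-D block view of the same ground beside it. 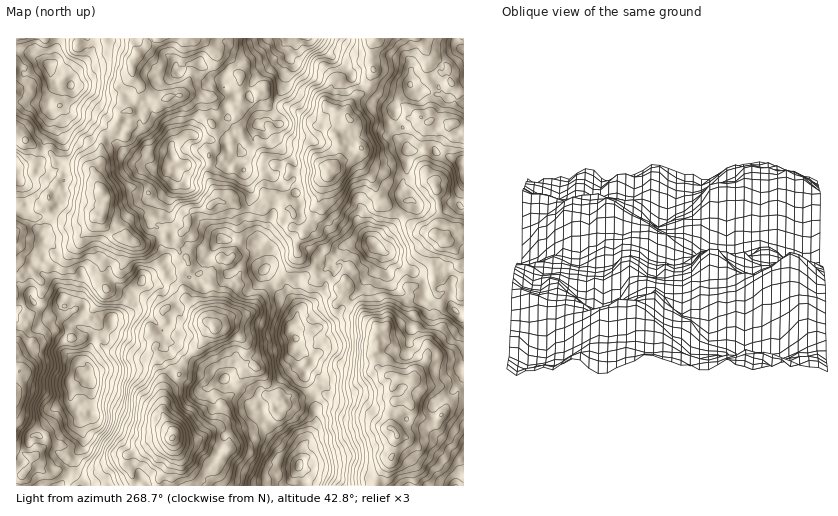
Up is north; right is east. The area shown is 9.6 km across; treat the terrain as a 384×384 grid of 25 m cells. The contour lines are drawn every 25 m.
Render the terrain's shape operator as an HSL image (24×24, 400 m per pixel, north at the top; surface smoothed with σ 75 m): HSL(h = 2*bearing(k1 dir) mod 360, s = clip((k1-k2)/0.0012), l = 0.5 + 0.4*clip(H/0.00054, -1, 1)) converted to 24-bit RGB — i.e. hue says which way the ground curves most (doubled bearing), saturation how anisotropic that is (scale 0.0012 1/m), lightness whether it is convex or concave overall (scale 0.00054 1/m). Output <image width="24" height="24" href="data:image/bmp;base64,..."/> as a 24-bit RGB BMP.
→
<image width="24" height="24" href="data:image/bmp;base64,Qk32BgAAAAAAADYAAAAoAAAAGAAAABgAAAABABgAAAAAAMAGAAATCwAAEwsAAAAAAAAAAAAA59b1TJjdAM3yzg+0uDxes6kkYb4c0jAl24JIHbcqwlTAiMtjq6cyIVpJFppIUR1VHEk1myc75Niv/zs5qpY1f8xtdac5EDCeJZrictt7PHwyAUlu71H/4djzxiDBwESc2vWwXMXIEoaN8KChedmqGklxmWgpDCQ5NjBfR5svo4Et6L+t7JO7w8KBSXyWOqqVATIW7bFTXNbfBQttHIu44VZv32G+k2/Y5/bVQl/3MyjvkeZ/xCrW2jCba445Cx0qMz2Ns2WXbrJrv8lZzfCvcofPzFKSerdsgevEC7a+wU1SIjNYDgwns9E/vVSBu+6x0fy+jSy9oi232Nl9Xyh73z2765vXC63uDDiPb33Qq9nFguSm3Vod0tYi9H72UFCz6buEEWJFBpCKRkC1ABq6OSuWqOal8vO25eYxFEgbmy+J71dNLypeVZ22wODZiCXqDm+aUn8sx8s7wmk70KaD5LNvDlUp3nqm7LOTV8A/DCIuIl43EhlcLXyVm+BB8eKM+TxOTSCaHoUjhB8juzU8APYyNNNkXhB0ji6lYju41DhWb9pmZ7ng5ty9UGrPQm6q1eWv6ZLXXRTEHgwnIm81OJIiXt5HWOMv3GST8RkhZmUwM4ePoeaMruupFylPMh2HUSa9JizV5LyRc+pwHKd69lZgx3FWKW+Kwky79YFzVABzZqv6C9LtOp7ezT47pdVgMUpi/Xyi4kZVGGtHt/qtSLVRGRFnkDB8JoZuECUT7OmK49+FMK+XN4rT0/LEeji/vkIftXI1JB/Oly5RMrVRCx0ux9yZ5GNDKFOc1Wfa29vwsrTxrNM1nns6CAsrMa01ThA4JqnDjOyp993UN13eENdp2zZoQTXSL+0l8MkoPSKPkRqD3yoAAIZMA5VJ79SlTyXRJvqb2sHguaPn9sz/ymXgghetCzM5a4fYFfrEZv+L0LY65yCSsBgWuJAQMwADhRJz9OuiLAcqFiCL1vXfFGH4CX1kh3ofotJHcrwnYoQSqFESMXMQ9hePxC23amnfD8e65+SuG5BISpg1vhdNtTDOyb1cRlnZWLvB1T2hwmTMF5CCucVC6mNgOwcpFOA1pHozL8U101tPWpIYlqclJRAv+BkyFNEwRrOllM5HW8HDLzSu4iA/ZSMT0r1UqHEvSaulMlys5V7V4GWAdCRZv1ss0frzApXNNr5ZqLU6E8Wv87fmky7FRCSYrOBf8NJLMmsbJaEha6wnKQoRQBET3Ixz0Dswd+OQmn7MJxlBSGuY6n6RP8TWpvrxevLJmgfUynvX0dCIRyEUYGcLZk8sWylfetaZ7q/gu3bOQ7hMWhImH0waM67ArdPt0u3yuqbcixBQbFHVH2Oo0YK69OnXIMmIvjTISoS0YjvQ/4P64X/XasfDVFvgN5PdmM+JuhyC05xyf7lVTAivq8fdPP/cIoCA9eQ+UJsvKibS34uYEyVoy45i6PO7W43PQSp1TtmCCamkZQVb+9DW1t71RgDcoI/QO3XJjQhn7sFjkNJLDhcypuqAXh9IRhIv3f2TC6CeaAxdYKo1YR6FgtRJ3PylL4mEI4/Kq5MoLw8tHyiNrf9ukWYaLg0nsHYcySOLMRHC9t7V4IXQH4exds+HFki1cXzm2PPfPRPeXaYGKtuiA1/0subK8cOqkCZFR10cwcU8QQ5oDJZb3PliP4lzIEiZyOXwXxOwSqzuxfHS8l+86ZuyJcuxJTSPEusInFMOMwAH0PvwN9DvIg5jybZy6Hpp5Tuh00J5bqsvBlZKB5A1+Kc/dECQLOGue5MyUxm96MkBj3QOwcZGvfSMhCSjdBpnpoIslid8aILfk9mpLRxSJk1gfVUwxWNV2mln0nC33GeSRTNwGYyFjux5sT5mYHAjU2AZCQ8qwvTL0ZpWz9R2u/C+MiOdYRuys8HdfaHj0O/yjXIZFy5rQ7DHQGvSrzOF39Z4ukVlxoLw1rz2RqjkiOLAK2q84EbHKvPcOZD/RR6T0vnWpHvjyhEWlGEzBa6BK6Sbyo4jlmcOY13KMEXFhigtISYNKJY775eMhuZ7GYxFIsfG6l2YhJkknCl8HezO9+zPABUzSN2y/YcMOZUu/xdO0bpmJ2s/TxgyqZkvme2SLZ/RNAkbfxgfF4kqPZN01mVc9cOVQa9NOQ0OYX0K7FxUEbl9j9R2X5k5FzdfMhS6qe+8zwRsdNBQ7u68iC+8JiWYZtaepuDGTTEEwa8yADzI0t/5Opq4HnBO+8OS6x9kJmaVhqHWON53tM5sLpVRoUqVM0iLCHlizgtHuWXB51hI6rRubi9kKbdUqtJhLRAG"/>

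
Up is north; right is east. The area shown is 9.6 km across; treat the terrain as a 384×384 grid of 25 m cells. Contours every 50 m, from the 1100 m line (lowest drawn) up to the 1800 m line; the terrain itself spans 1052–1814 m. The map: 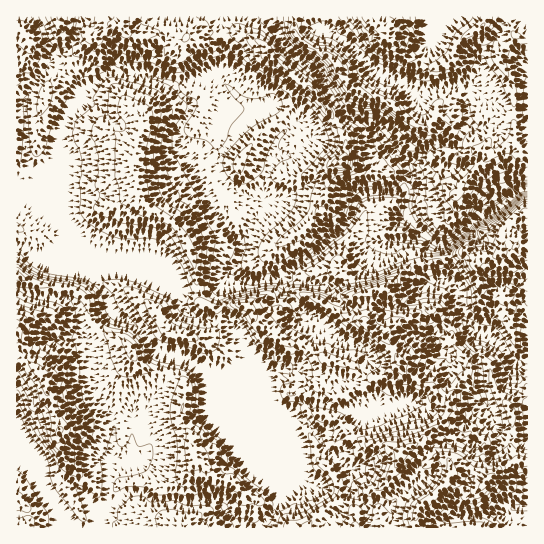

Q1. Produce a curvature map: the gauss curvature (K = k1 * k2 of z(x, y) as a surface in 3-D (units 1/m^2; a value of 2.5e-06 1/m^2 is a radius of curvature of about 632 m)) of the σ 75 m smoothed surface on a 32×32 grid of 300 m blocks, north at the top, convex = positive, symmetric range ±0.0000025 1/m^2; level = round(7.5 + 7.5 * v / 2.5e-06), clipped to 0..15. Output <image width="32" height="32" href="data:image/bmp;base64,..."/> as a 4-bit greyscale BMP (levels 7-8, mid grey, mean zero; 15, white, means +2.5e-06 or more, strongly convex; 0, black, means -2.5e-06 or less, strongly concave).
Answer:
<image width="32" height="32" href="data:image/bmp;base64,Qk12AgAAAAAAAHYAAAAoAAAAIAAAACAAAAABAAQAAAAAAAACAAATCwAAEwsAABAAAAAAAAAAAAAAABEREQAiIiIAMzMzAERERABVVVUAZmZmAHd3dwCIiIgAmZmZAKqqqgC7u7sAzMzMAN3d3QDu7u4A////AIh3d4d4iIaHeIeId3aIeWiHd4d4d3h4eXeHZ2hqeHeXh3eHh3eHeWd3imd3eVeMWHhWd3eHiGeId3mKp3mZTld4aIiIiIiXiIiHd5ikW3hJdvh3d4h5d3h4eHOIiXaXeZaZZ3h3WId3iHh4h3dmiHeHOHd4d3mIh3eHeIeIaYi5h3iHeIe3eIeJd4eHmHWHVoqnh3dmpXd4eHeGVkaImIk4d3d4iGd3eHd6eKrId2plZ4eHq2eHd3eXZ4p1eHimeaeHdIR4l3mXiHhtdndlmJiWh3qXl5kY14llVnaF9XdoeHi1eIaEmKhE13p8SFZ2h6Z4VneIdpeFtXoWrXuJZ6Z6h3d3iImIh4Z4qJcVYNS4V3d3d4iod4iIiHh3dvr0l3h4d3eHd3d3iIlXdnegSoZ4d3h3d3eId4h3eIaoir1/d3eIeHh3iIiIeHuMKXtWaYd3eHd3h3d3iIKHdod4Z2Z3eIeId3d5h3dH8Hx3aWd5d3iHh3iHd4iIeXh2dneZaXiHeHeIiHd4iIqVh3x1h4h3h3d4h3h4d3iDSdhIaYd3iIeIiId4h3iHaAk8iId4d3iIh5h3d4h3hveXhnd4h3h3d3Z4lmiId3WpqIh2qGd4iId3h2inh29UPpZXRoeomYdlxph3iGd6XGVnr4iHdGiG1oaIh3d3ZmWnWniHeJtX"/>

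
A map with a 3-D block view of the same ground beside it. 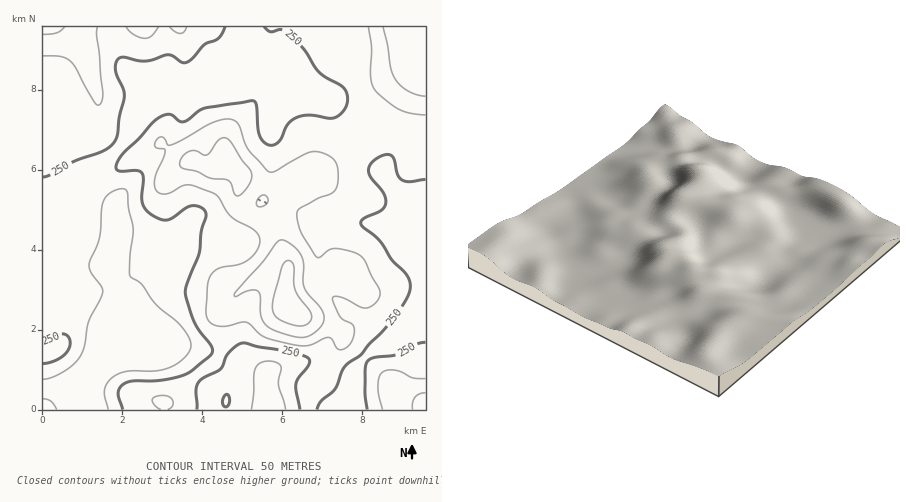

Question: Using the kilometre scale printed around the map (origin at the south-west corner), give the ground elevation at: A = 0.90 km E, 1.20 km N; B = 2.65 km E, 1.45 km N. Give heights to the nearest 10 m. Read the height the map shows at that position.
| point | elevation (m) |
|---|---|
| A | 200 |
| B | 170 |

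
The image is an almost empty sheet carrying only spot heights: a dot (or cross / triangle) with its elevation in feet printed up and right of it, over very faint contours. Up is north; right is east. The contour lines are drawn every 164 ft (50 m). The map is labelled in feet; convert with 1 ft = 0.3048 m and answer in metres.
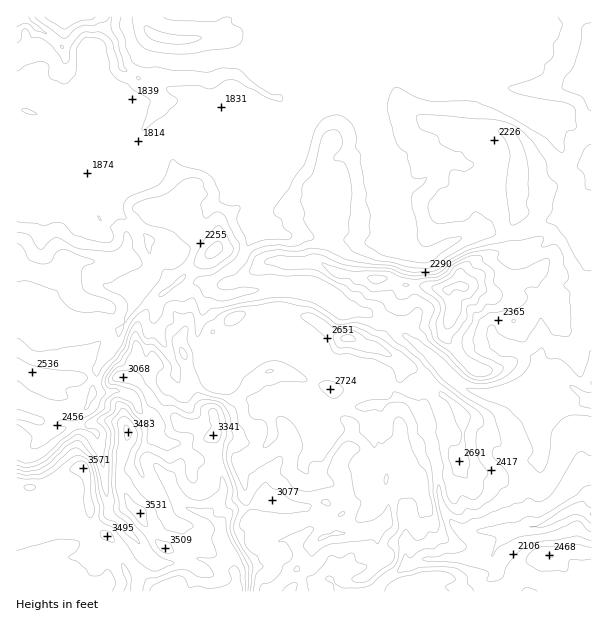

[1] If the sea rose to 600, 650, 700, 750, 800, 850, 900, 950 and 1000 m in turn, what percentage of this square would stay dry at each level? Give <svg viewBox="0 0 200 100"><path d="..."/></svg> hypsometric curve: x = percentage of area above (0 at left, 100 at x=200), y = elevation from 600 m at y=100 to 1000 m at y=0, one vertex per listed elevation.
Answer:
<svg viewBox="0 0 200 100"><path d="M148 100l-26-12-32-13-19-13-23-12-15-12-10-13-4-13-5-12"/></svg>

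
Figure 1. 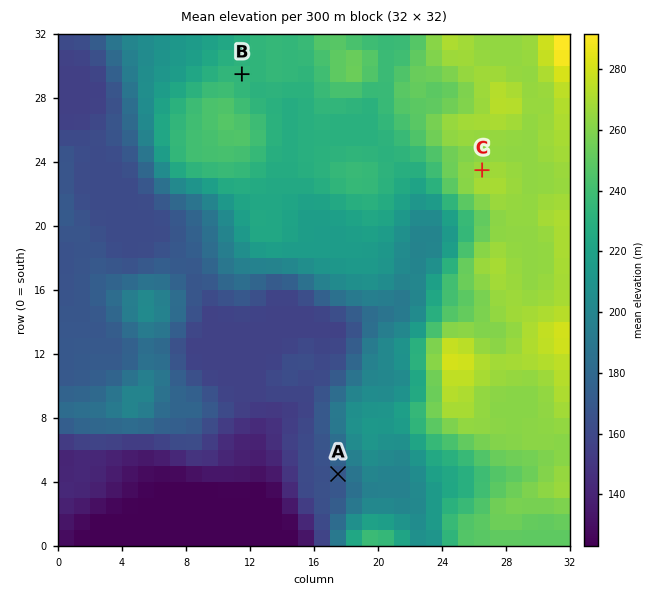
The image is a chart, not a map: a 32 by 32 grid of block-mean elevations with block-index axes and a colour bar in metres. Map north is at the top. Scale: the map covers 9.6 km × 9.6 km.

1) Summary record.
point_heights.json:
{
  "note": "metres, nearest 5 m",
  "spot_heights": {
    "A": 170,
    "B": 235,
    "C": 265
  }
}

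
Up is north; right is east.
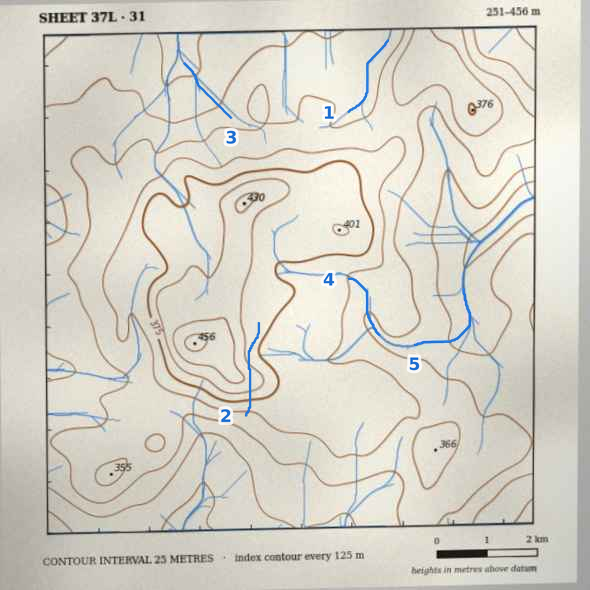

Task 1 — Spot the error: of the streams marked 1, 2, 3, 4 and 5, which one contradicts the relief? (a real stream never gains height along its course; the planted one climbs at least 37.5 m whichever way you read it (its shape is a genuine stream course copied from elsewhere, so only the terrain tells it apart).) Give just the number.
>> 2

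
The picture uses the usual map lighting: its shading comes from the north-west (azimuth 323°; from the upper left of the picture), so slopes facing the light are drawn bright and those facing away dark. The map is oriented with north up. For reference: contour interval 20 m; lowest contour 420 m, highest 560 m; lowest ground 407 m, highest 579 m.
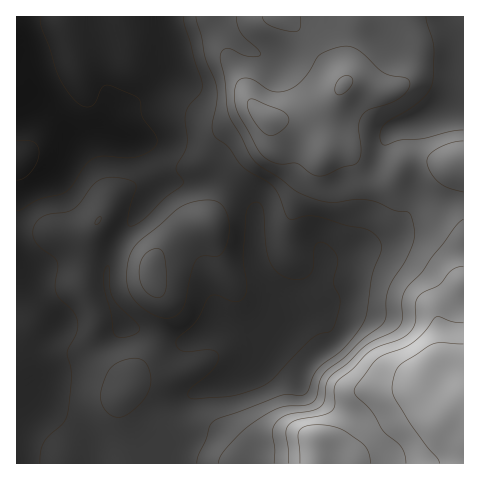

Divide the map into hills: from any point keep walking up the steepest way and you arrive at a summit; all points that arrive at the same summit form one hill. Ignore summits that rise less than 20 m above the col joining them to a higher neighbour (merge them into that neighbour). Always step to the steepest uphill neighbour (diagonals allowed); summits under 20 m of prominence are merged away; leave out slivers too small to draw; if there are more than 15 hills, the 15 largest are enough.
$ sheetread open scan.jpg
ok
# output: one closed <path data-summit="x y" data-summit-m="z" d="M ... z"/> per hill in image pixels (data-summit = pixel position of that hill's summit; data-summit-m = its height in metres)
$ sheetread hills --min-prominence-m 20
<path data-summit="444 411" data-summit-m="579" d="M160 16l-144 1 0 446 447 1 1-258-31 0-18-5-5-47 0-23 4-8-21 7-8 11-6 26-3 26-16 49-16 13-11 4-7-1-4 16-6 10-16 12-26 13-4 4-2 9-6 10-42-9-32 19-14 0-45-14-7-6-15-31 1-28 10-21 26-39 14-14 2-7-17-35-6-5-27-7-1-4 6-19 26-13 13-12 8-13 1-33z"/><path data-summit="265 117" data-summit-m="528" d="M463 16l-302 0 1 58-8 13-13 12-26 13-6 22 28 8 6 5 13 26 4 15 16-6 37-2 21 9 18 15 3 7 0 49 15 39 1 13 42-25 9-13 4-16 7 1 11-4 16-13 14-40 7-48 6-17 11-9 28-8 38-17z"/><path data-summit="151 271" data-summit-m="486" d="M213 180l-37 2-15 4-17 17-30 45-7 21 0 22 6 15 13 20 48 16 14 0 32-19 37 9 5 0 2-3 6-15 0-15-15-39 0-49-3-7-15-13-15-8z"/><path data-summit="463 160" data-summit-m="517" d="M463 104l-45 18-6 5-2 27 6 48 17 4 31-2z"/>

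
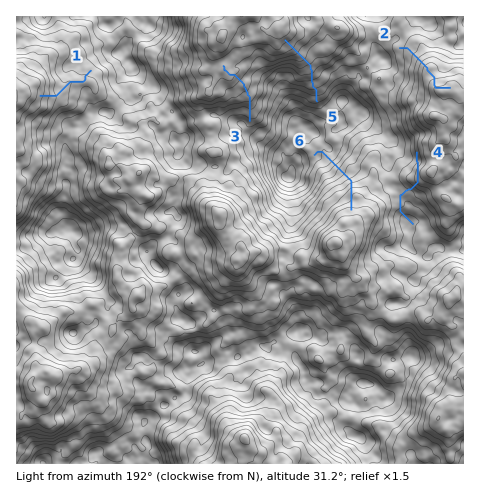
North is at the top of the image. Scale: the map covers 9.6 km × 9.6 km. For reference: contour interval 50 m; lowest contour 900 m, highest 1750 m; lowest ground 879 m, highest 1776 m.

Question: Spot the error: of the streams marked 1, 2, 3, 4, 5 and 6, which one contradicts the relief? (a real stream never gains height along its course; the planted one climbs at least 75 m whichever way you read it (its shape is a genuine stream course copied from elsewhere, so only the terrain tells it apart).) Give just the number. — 4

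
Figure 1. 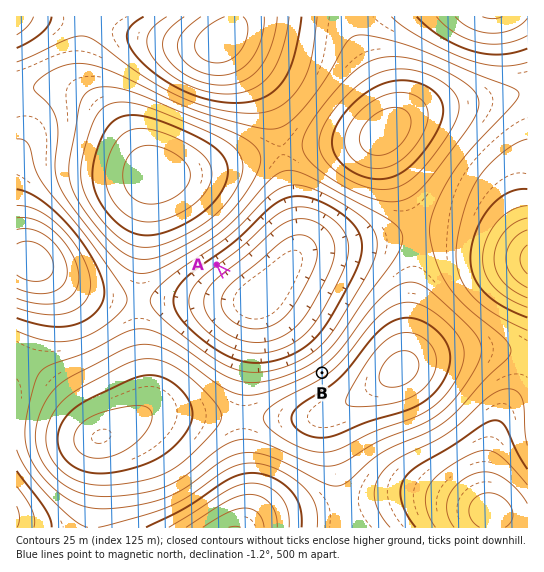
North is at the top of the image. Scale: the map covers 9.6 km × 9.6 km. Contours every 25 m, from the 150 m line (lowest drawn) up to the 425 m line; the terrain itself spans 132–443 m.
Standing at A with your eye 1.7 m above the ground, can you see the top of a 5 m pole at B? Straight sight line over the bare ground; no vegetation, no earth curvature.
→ yes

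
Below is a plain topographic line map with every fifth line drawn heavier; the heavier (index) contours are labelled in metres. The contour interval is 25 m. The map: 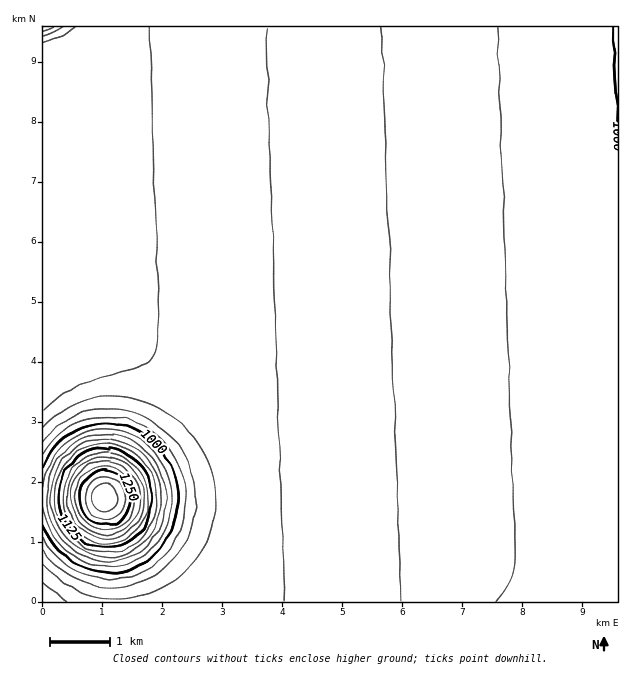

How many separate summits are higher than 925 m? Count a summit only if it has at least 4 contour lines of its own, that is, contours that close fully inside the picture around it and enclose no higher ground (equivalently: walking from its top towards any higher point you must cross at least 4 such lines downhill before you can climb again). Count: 1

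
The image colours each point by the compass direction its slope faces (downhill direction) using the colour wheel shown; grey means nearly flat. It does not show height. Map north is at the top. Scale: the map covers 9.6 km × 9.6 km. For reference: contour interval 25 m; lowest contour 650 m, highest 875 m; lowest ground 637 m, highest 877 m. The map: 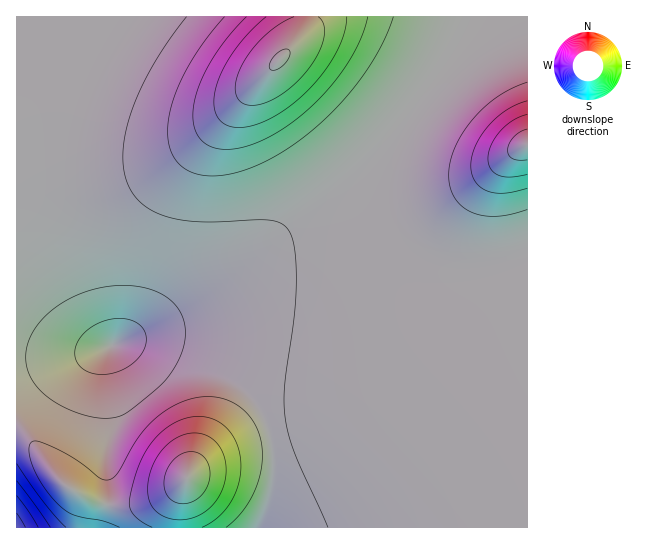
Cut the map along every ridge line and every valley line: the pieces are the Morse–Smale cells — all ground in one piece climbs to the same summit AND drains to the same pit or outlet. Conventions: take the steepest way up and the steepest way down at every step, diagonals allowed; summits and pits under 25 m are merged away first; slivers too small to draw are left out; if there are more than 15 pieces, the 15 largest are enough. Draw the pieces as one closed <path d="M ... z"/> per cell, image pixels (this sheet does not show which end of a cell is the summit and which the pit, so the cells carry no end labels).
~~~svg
<path d="M305 16l-289 1 1 339 41 1 32-4 24-8 32-16 29-18 120-87 39-32 49-50 42-57-55-36-31-13-24-3-13 6-9 8 11-18z"/><path d="M426 85l-51 66-52 50-49 39-99 71-38 24-17 7 18 1 23 6 72 32 20 20 16 31 25-7 32-4 61 2 68 13 46 15 26 12 1-317-18 1-15-7z"/><path d="M138 343l-17 0-26 9-20 4-59 1 0 73 12 7 16 24 19 23 27 16 20 5 23 0 26-8 22-12 9-12 20-17 29-15 29-10-3-9-12-21-20-20-66-29z"/><path d="M371 421l-58 2-44 9 4 27-1 26-4 18-9 24 269 0 0-64-2-2-40-16-31-9-33-8z"/><path d="M19 431l-3 0 1 97 241 0 10-25 4-18 1-26-2-20-4-7-28 9-29 15-10 7-19 22-22 12-26 8-23 0-20-5-27-16-19-23-16-24z"/><path d="M527 16l-60 0-16 33-24 34 2 5 54 44 27 15 18-2z"/><path d="M466 16l-160 0-2 13-7 12 18-8 12 0 16 4 36 18 47 30 25-36z"/>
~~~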